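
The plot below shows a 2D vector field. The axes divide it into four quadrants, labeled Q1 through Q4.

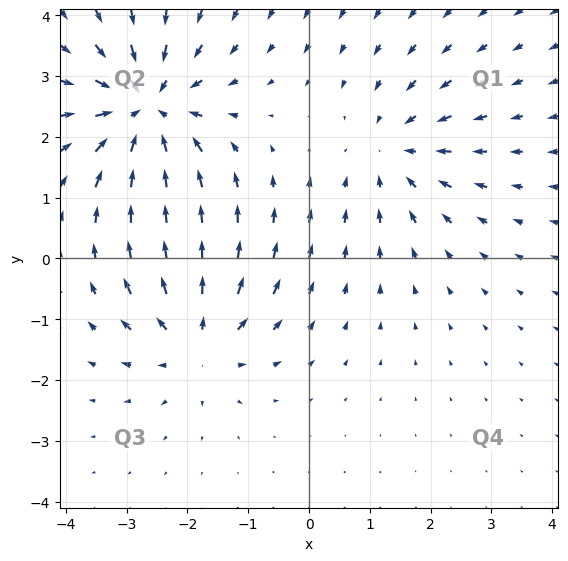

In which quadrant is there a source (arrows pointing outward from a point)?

The source sits at approximately (-1.8, -1.3), which lies in quadrant Q3. The divergence there is about +3, positive as expected for a source.

Q3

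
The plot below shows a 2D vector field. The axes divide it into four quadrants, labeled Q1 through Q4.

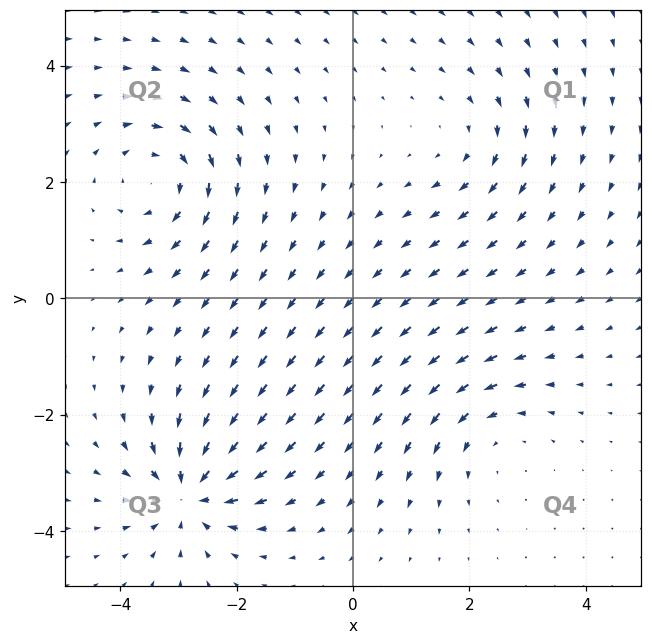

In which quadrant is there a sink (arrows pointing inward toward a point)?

The sink sits at approximately (-2.8, -3.3), which lies in quadrant Q3. The divergence there is about -6, negative as expected for a sink.

Q3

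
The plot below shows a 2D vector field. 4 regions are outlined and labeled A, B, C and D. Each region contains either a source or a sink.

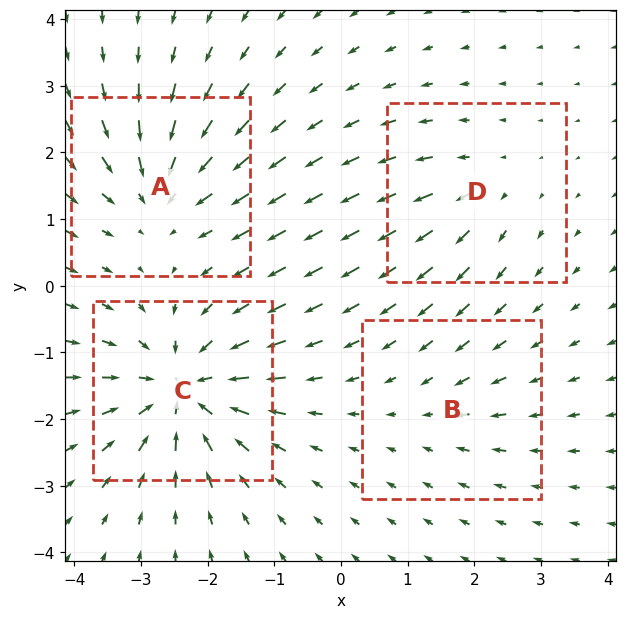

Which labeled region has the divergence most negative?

C

Divergence at each region's feature centre — A: about -5, B: about -2, C: about -8, D: about +3. Region C is most negative.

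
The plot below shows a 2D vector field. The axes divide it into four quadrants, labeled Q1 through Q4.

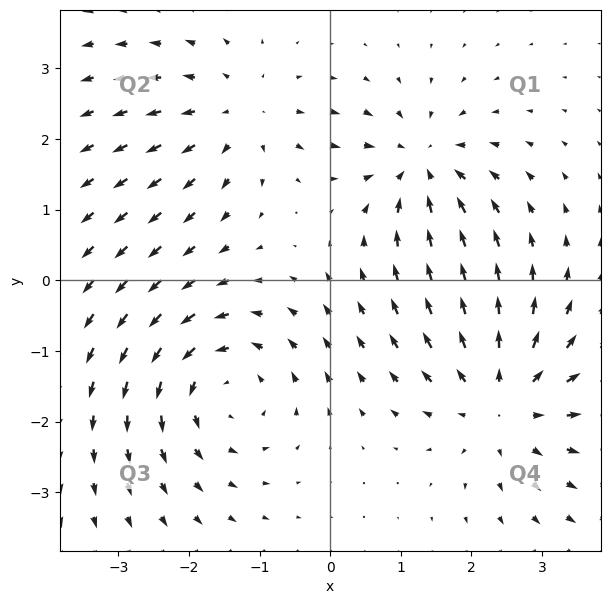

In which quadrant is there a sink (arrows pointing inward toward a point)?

The sink sits at approximately (1.3, 1.6), which lies in quadrant Q1. The divergence there is about -4, negative as expected for a sink.

Q1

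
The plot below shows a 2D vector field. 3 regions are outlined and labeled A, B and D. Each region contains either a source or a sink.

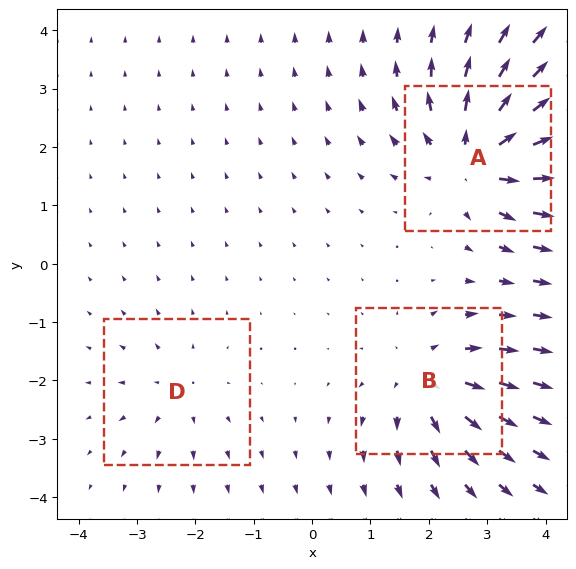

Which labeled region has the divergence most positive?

Divergence at each region's feature centre — A: about +6, B: about +4, D: about +2. Region A is most positive.

A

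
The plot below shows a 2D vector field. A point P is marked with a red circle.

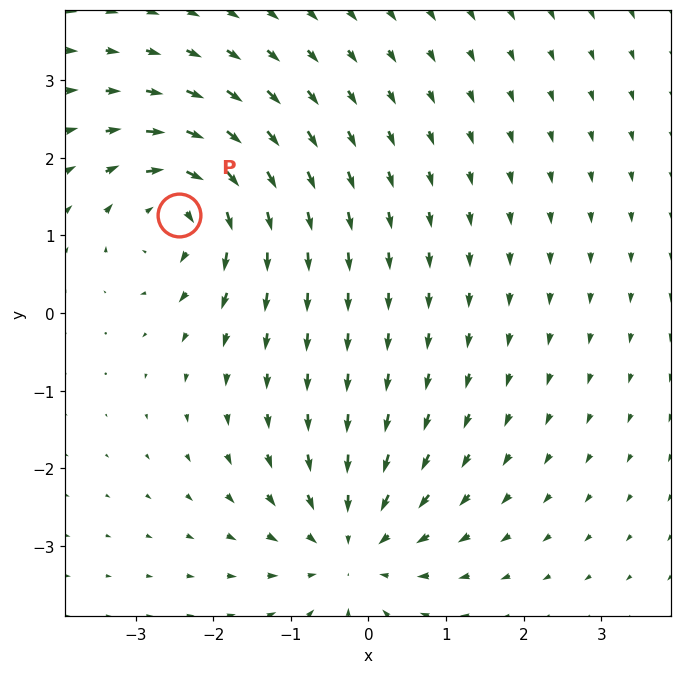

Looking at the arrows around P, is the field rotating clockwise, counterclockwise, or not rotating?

Near P at (-2.4, 1.3) the arrows circulate clockwise. The curl (z-component) there is about -6; negative curl means clockwise rotation.

clockwise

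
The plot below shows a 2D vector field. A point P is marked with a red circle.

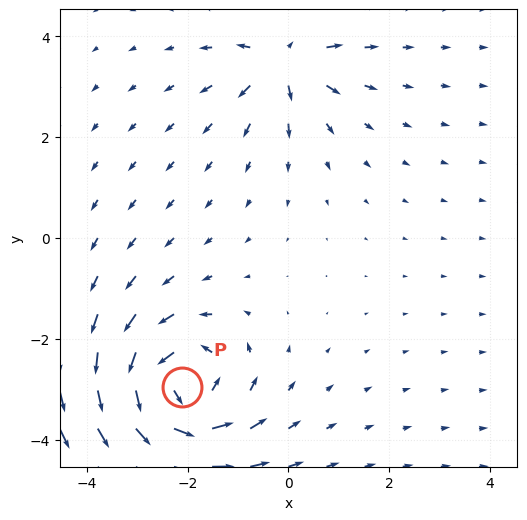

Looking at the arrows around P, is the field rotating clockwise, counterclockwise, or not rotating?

Near P at (-2.1, -3.0) the arrows circulate counterclockwise. The curl (z-component) there is about +5; positive curl means counterclockwise rotation.

counterclockwise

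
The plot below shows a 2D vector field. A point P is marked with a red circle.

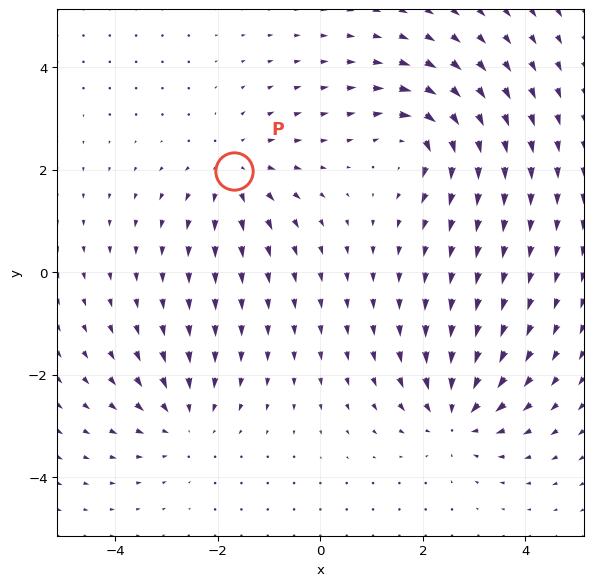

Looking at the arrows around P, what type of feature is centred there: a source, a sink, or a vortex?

source

At P (-1.7, 2.0) the arrows spread outward. Divergence about +3, curl ≈0 — positive divergence with near-zero curl is a source.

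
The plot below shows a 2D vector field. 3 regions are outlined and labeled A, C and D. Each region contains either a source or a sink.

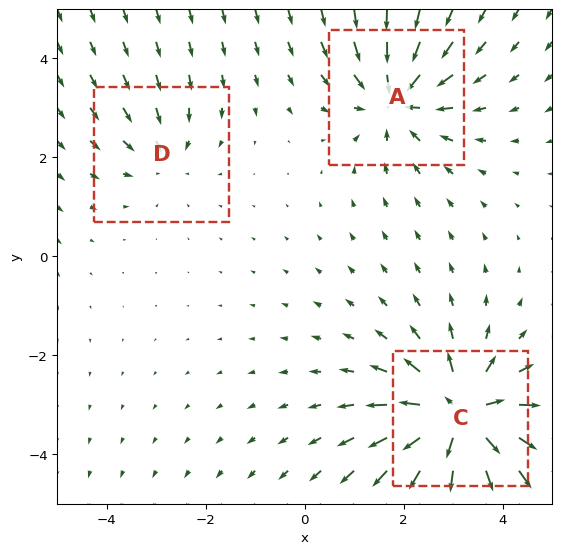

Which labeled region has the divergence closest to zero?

D

Divergence at each region's feature centre — A: about -4, C: about +6, D: about -2. Region D is closest to zero.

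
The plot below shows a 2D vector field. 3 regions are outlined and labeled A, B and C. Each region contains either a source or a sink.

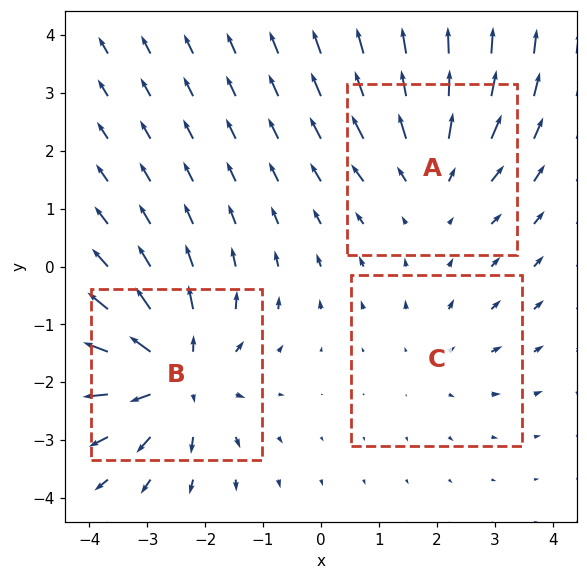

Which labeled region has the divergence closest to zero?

Divergence at each region's feature centre — A: about +3, B: about +5, C: about +2. Region C is closest to zero.

C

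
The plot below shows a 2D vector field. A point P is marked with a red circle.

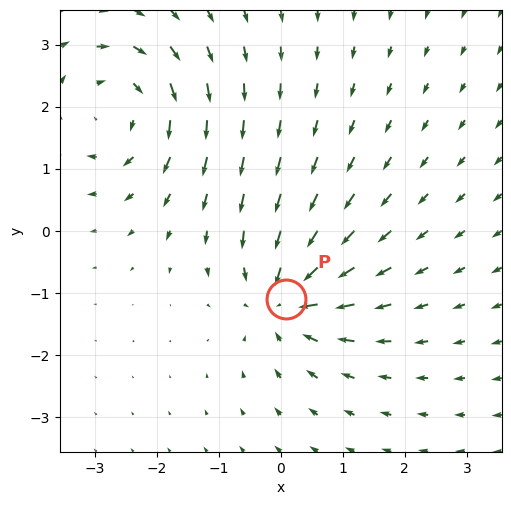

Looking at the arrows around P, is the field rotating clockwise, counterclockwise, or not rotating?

Near P at (0.1, -1.1) the arrows show no circulation. The curl there is ≈0.

not rotating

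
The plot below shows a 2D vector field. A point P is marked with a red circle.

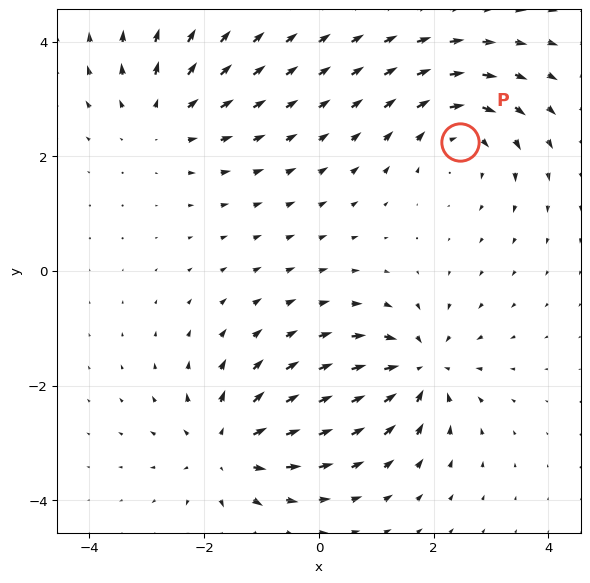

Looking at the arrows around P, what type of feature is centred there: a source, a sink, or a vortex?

vortex

At P (2.5, 2.3) the arrows circulate clockwise. Divergence ≈0, curl about -4 — near-zero divergence with nonzero curl is a vortex.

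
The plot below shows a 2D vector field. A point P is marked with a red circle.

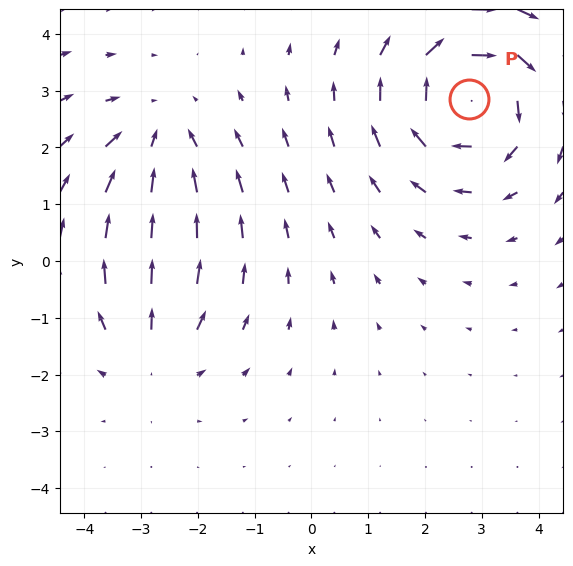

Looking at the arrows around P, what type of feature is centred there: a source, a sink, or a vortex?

At P (2.8, 2.9) the arrows circulate clockwise. Divergence ≈0, curl about -4 — near-zero divergence with nonzero curl is a vortex.

vortex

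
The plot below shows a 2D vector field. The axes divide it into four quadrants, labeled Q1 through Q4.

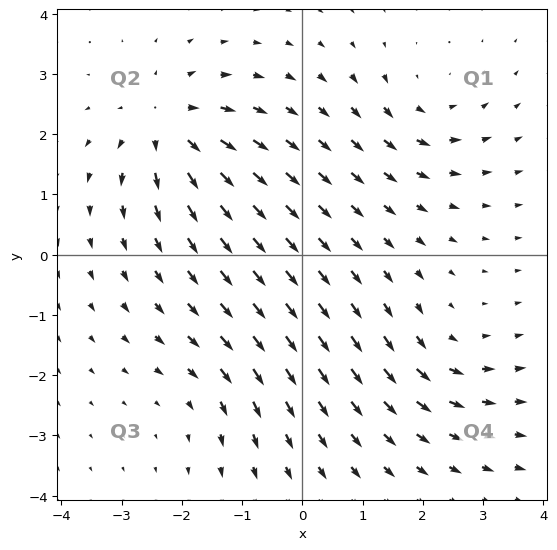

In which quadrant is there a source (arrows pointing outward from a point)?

Q2

The source sits at approximately (-2.2, 2.1), which lies in quadrant Q2. The divergence there is about +6, positive as expected for a source.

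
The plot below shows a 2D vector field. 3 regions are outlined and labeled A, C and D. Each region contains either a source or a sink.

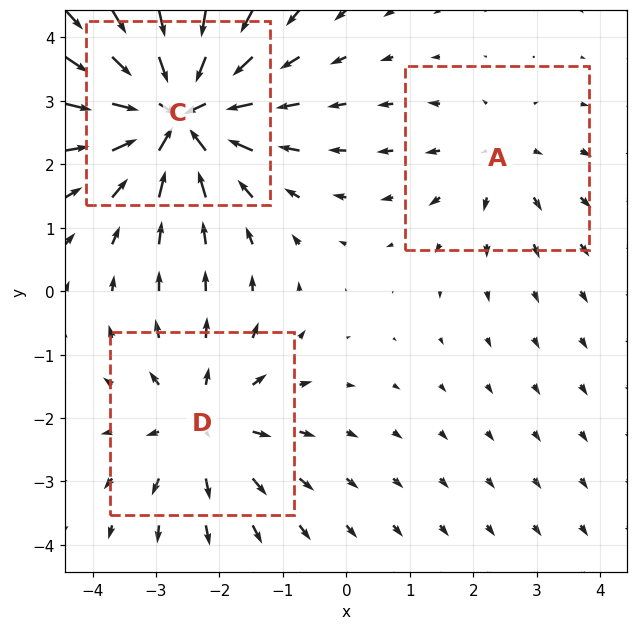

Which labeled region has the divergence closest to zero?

A

Divergence at each region's feature centre — A: about +2, C: about -5, D: about +3. Region A is closest to zero.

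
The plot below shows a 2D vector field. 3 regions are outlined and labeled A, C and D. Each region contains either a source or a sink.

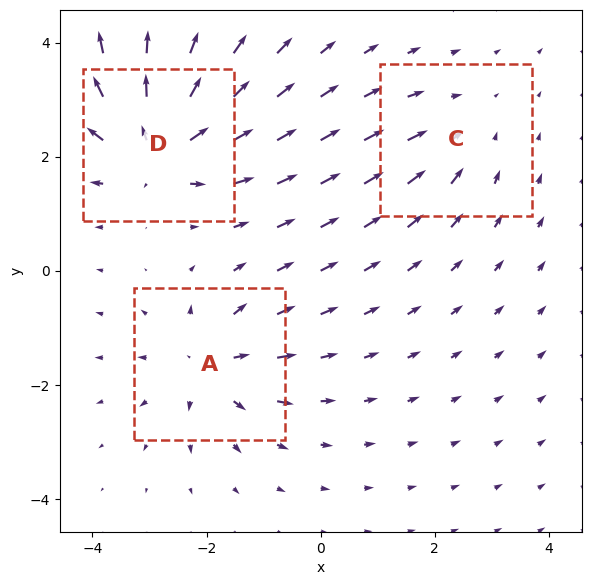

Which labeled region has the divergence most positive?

Divergence at each region's feature centre — A: about +4, C: about -2, D: about +5. Region D is most positive.

D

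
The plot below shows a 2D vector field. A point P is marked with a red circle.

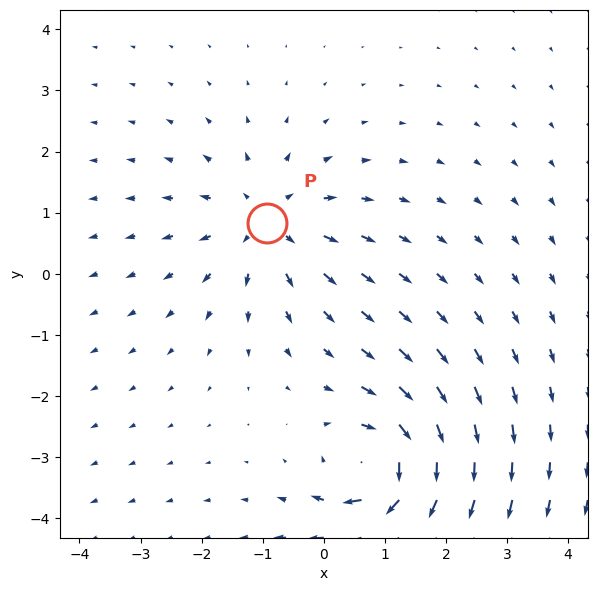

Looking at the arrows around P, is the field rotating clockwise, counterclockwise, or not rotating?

Near P at (-0.9, 0.8) the arrows show no circulation. The curl there is ≈0.

not rotating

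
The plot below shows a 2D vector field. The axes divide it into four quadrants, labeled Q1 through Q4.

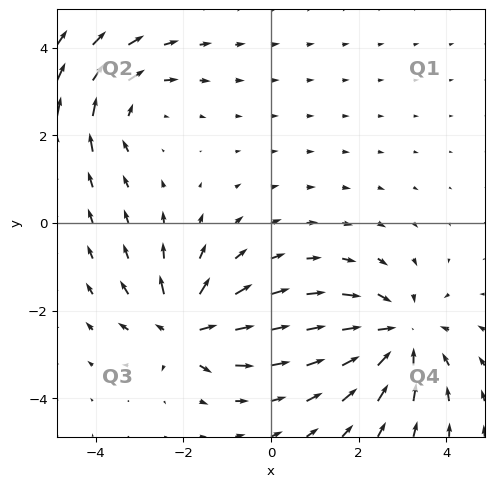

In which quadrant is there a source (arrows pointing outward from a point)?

Q3

The source sits at approximately (-2.0, -2.4), which lies in quadrant Q3. The divergence there is about +5, positive as expected for a source.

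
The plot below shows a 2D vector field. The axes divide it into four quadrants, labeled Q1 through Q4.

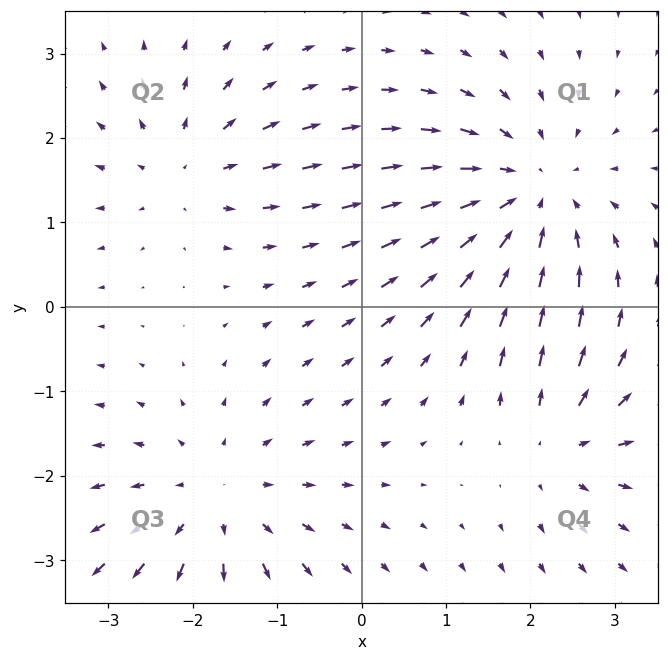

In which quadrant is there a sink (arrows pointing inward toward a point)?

The sink sits at approximately (2.0, 1.3), which lies in quadrant Q1. The divergence there is about -4, negative as expected for a sink.

Q1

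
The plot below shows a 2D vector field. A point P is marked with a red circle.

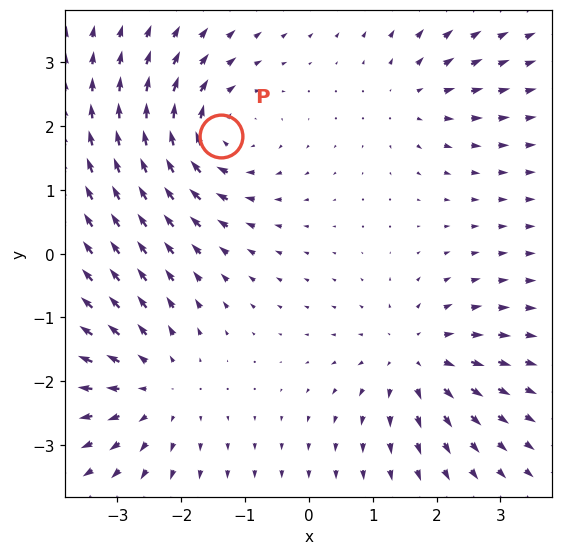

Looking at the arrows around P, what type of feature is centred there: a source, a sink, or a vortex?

vortex

At P (-1.4, 1.8) the arrows circulate clockwise. Divergence ≈0, curl about -6 — near-zero divergence with nonzero curl is a vortex.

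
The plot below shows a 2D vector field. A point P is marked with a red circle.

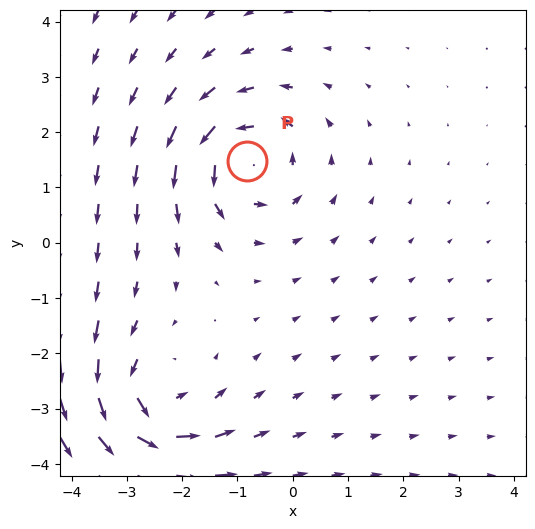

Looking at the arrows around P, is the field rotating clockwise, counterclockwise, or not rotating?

counterclockwise

Near P at (-0.8, 1.5) the arrows circulate counterclockwise. The curl (z-component) there is about +5; positive curl means counterclockwise rotation.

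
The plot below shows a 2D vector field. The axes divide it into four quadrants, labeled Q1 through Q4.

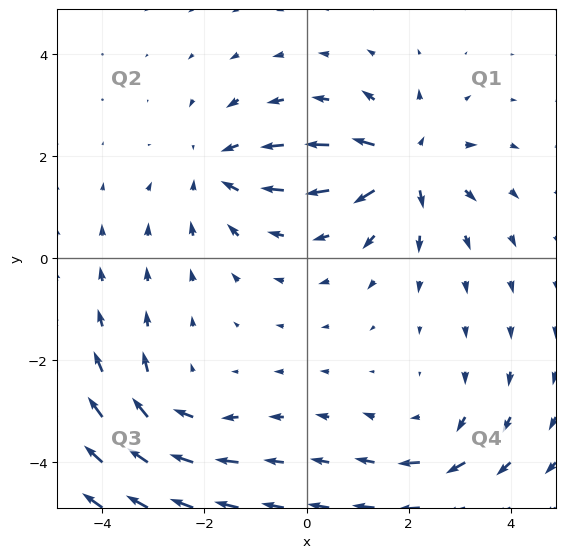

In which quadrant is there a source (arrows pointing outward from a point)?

The source sits at approximately (1.9, 1.8), which lies in quadrant Q1. The divergence there is about +6, positive as expected for a source.

Q1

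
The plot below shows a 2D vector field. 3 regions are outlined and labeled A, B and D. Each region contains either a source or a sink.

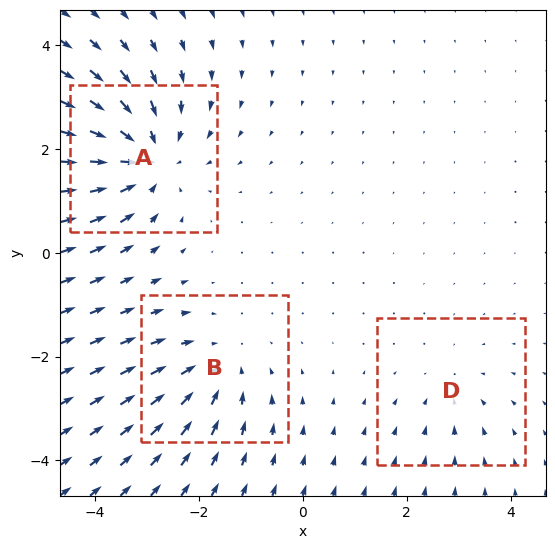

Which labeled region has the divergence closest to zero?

D

Divergence at each region's feature centre — A: about -5, B: about -3, D: about -2. Region D is closest to zero.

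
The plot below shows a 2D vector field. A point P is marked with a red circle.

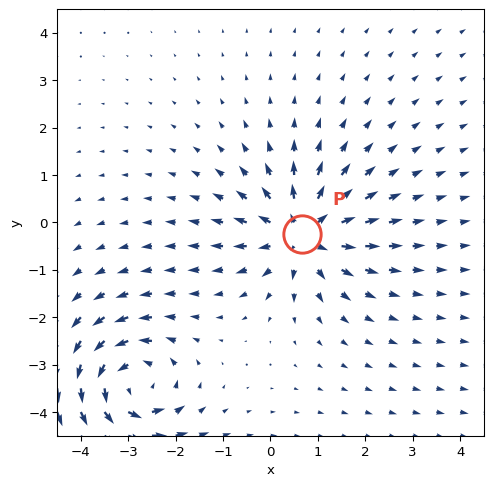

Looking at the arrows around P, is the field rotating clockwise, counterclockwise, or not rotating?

Near P at (0.7, -0.2) the arrows show no circulation. The curl there is ≈0.

not rotating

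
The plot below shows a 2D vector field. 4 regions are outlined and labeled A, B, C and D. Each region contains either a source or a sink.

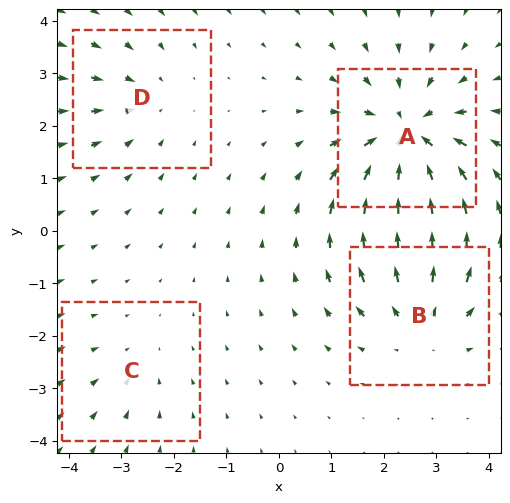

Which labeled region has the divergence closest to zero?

C

Divergence at each region's feature centre — A: about -7, B: about +4, C: about -2, D: about -3. Region C is closest to zero.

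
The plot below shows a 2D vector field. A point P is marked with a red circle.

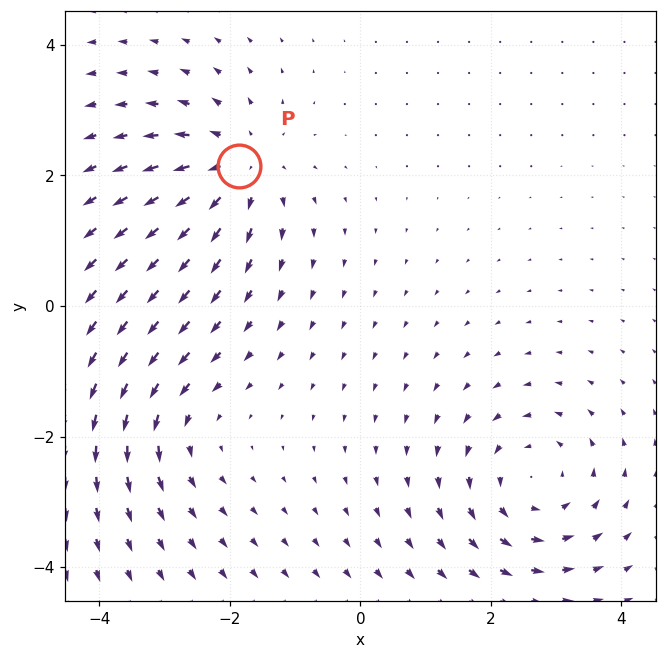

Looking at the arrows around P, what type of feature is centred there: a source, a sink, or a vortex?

source

At P (-1.9, 2.1) the arrows spread outward. Divergence about +5, curl ≈0 — positive divergence with near-zero curl is a source.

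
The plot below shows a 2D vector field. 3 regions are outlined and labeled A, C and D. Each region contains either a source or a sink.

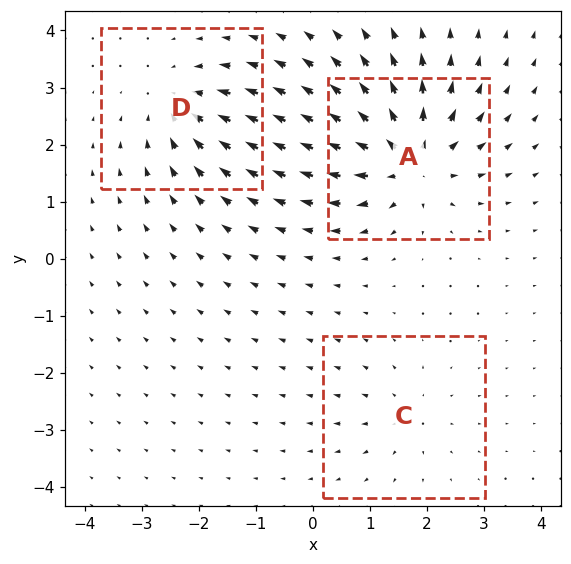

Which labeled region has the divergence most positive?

A

Divergence at each region's feature centre — A: about +6, C: about +2, D: about -4. Region A is most positive.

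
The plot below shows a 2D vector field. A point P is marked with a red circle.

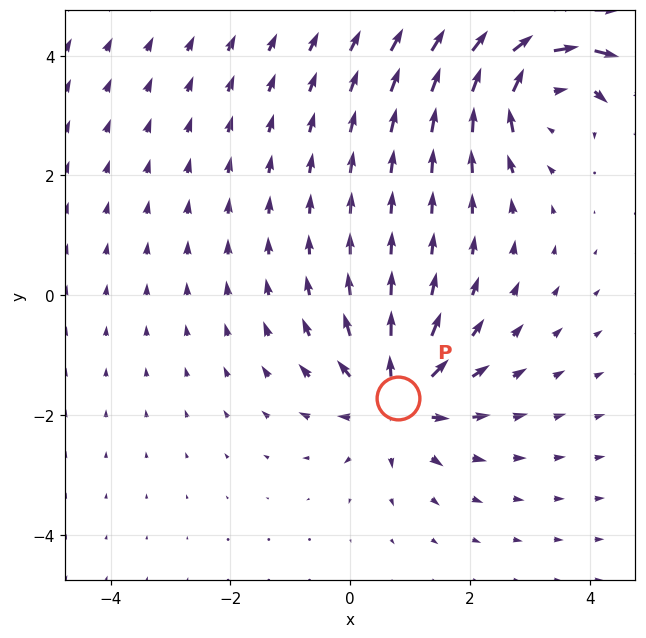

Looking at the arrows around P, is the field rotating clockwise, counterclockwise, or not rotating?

Near P at (0.8, -1.7) the arrows show no circulation. The curl there is ≈0.

not rotating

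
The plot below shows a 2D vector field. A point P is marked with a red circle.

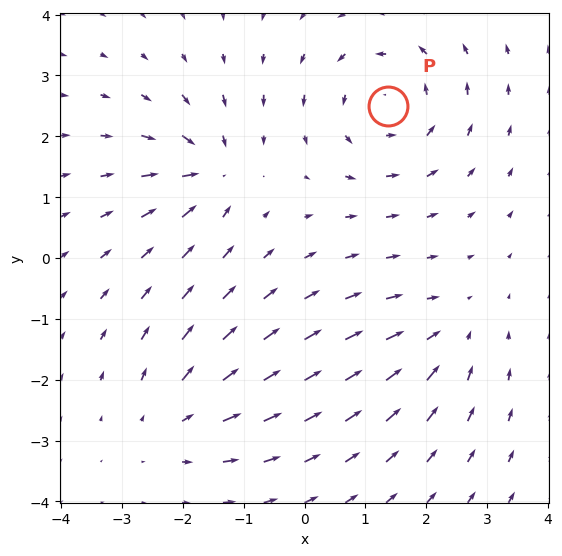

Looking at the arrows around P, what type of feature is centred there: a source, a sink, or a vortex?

At P (1.4, 2.5) the arrows circulate counterclockwise. Divergence ≈0, curl about +5 — near-zero divergence with nonzero curl is a vortex.

vortex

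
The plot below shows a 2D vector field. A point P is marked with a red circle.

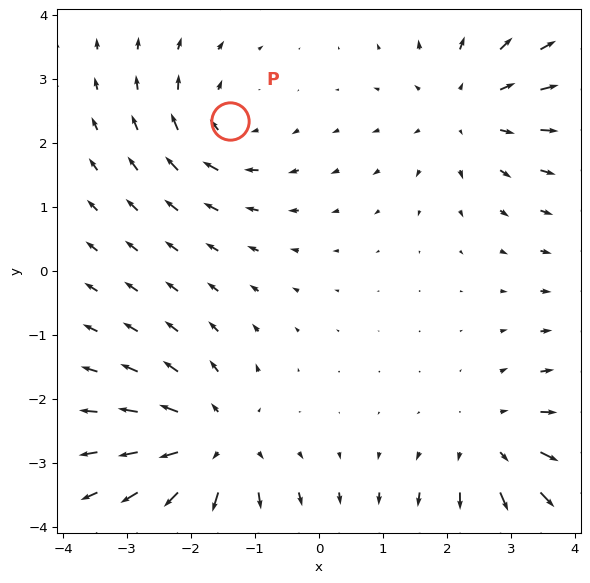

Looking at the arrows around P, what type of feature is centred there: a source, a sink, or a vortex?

At P (-1.4, 2.3) the arrows circulate clockwise. Divergence ≈0, curl about -4 — near-zero divergence with nonzero curl is a vortex.

vortex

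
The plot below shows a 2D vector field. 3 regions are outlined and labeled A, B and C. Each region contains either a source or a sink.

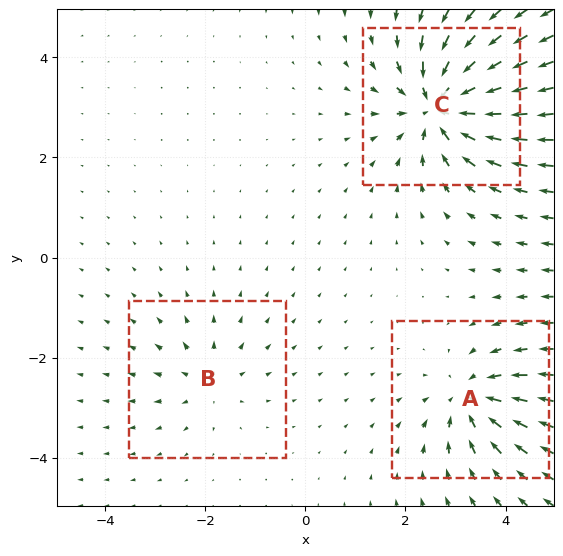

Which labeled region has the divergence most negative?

C

Divergence at each region's feature centre — A: about -4, B: about +3, C: about -6. Region C is most negative.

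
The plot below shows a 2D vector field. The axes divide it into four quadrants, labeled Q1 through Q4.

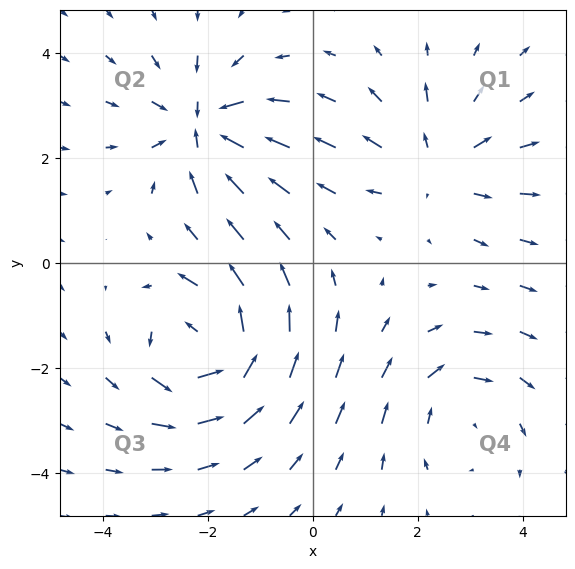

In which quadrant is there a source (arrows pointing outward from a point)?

The source sits at approximately (2.3, 1.9), which lies in quadrant Q1. The divergence there is about +3, positive as expected for a source.

Q1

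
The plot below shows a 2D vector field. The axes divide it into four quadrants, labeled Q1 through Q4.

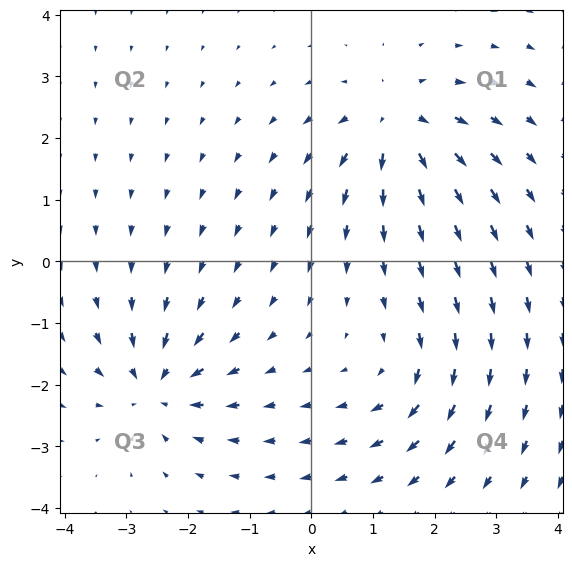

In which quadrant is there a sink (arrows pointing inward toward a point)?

Q3

The sink sits at approximately (-2.5, -2.0), which lies in quadrant Q3. The divergence there is about -6, negative as expected for a sink.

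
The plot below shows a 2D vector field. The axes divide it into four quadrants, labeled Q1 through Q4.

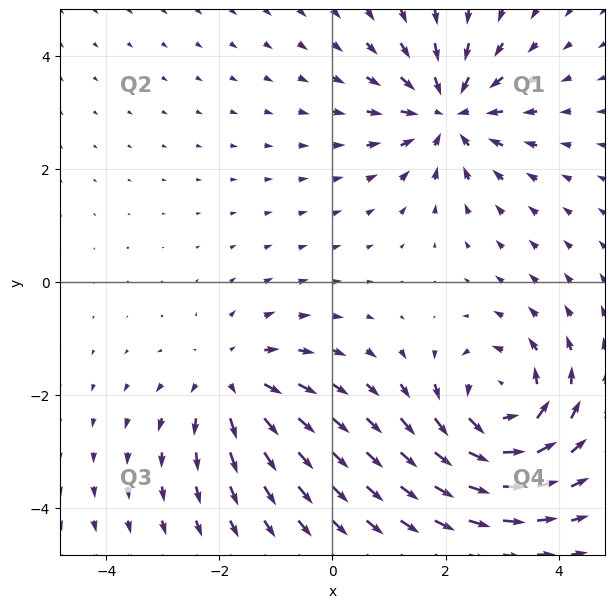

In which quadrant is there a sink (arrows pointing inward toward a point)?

Q1

The sink sits at approximately (2.0, 3.0), which lies in quadrant Q1. The divergence there is about -4, negative as expected for a sink.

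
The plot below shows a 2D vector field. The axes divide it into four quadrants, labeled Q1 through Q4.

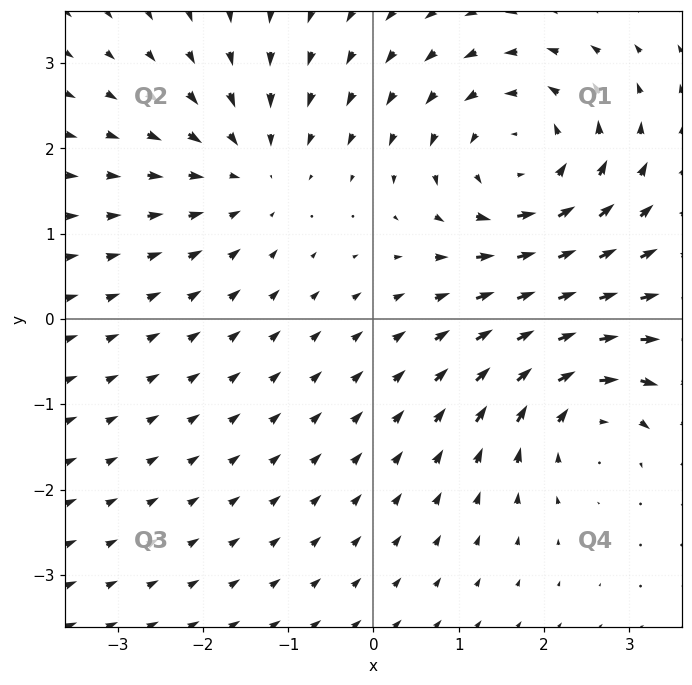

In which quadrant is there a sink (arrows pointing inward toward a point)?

The sink sits at approximately (-1.5, 1.7), which lies in quadrant Q2. The divergence there is about -3, negative as expected for a sink.

Q2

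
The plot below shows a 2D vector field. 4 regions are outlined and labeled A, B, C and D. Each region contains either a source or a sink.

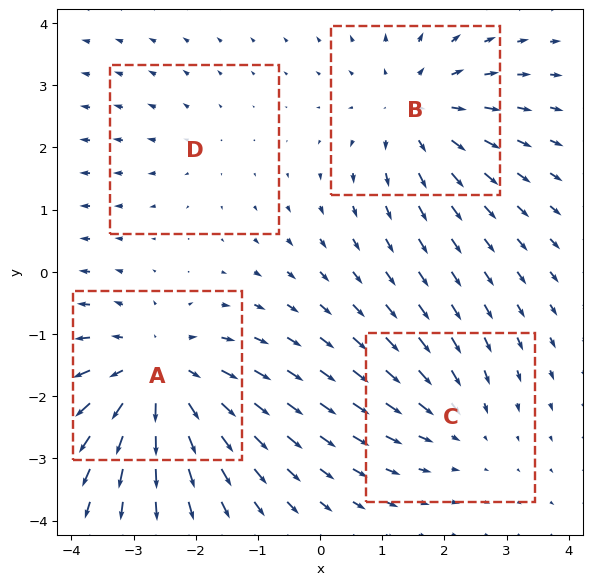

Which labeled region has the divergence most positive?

A

Divergence at each region's feature centre — A: about +6, B: about +4, C: about -3, D: about +2. Region A is most positive.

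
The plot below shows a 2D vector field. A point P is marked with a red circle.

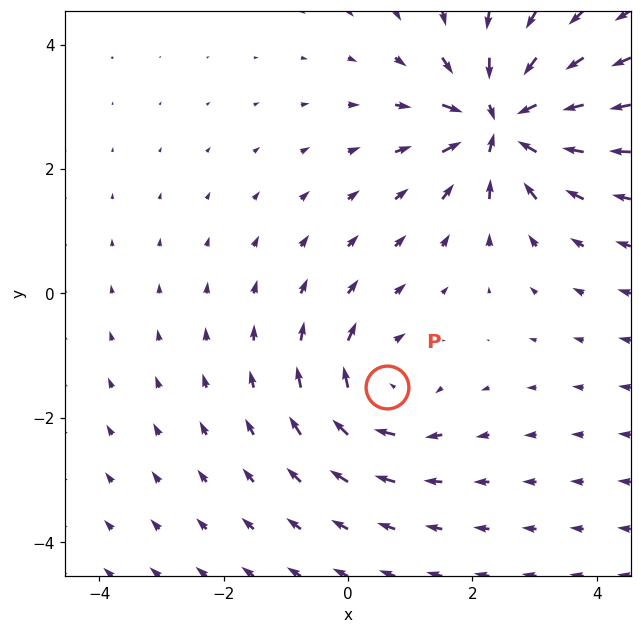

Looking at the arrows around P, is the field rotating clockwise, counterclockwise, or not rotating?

clockwise

Near P at (0.6, -1.5) the arrows circulate clockwise. The curl (z-component) there is about -3; negative curl means clockwise rotation.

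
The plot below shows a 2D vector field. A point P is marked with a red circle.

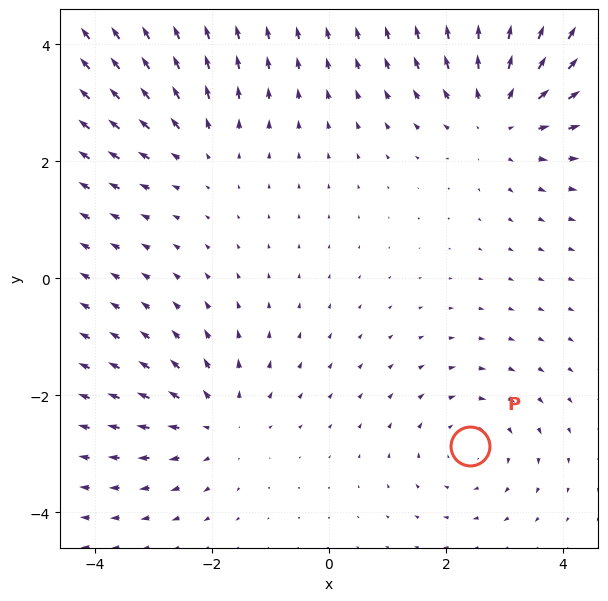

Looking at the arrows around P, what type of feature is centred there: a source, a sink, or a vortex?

At P (2.4, -2.9) the arrows circulate clockwise. Divergence ≈0, curl about -3 — near-zero divergence with nonzero curl is a vortex.

vortex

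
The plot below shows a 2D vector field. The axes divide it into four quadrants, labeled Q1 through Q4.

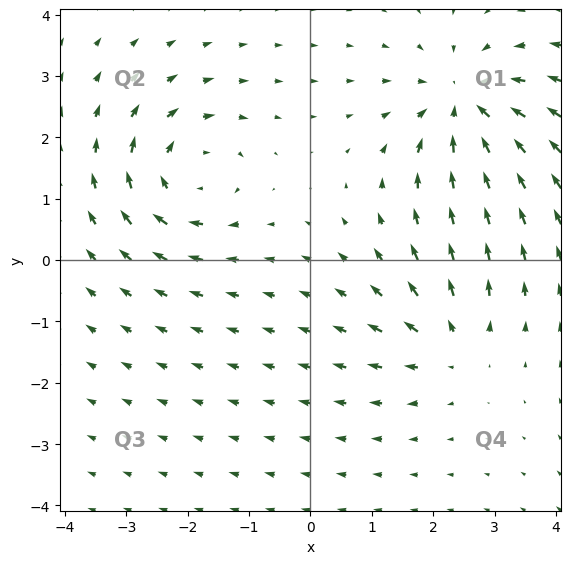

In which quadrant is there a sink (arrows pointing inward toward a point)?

Q1

The sink sits at approximately (2.5, 2.5), which lies in quadrant Q1. The divergence there is about -5, negative as expected for a sink.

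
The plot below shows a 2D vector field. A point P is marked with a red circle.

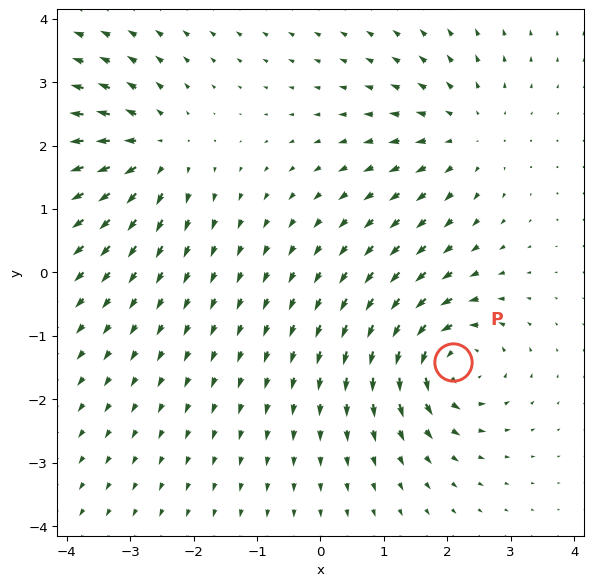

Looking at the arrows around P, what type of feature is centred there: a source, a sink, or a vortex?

vortex

At P (2.1, -1.4) the arrows circulate counterclockwise. Divergence ≈0, curl about +7 — near-zero divergence with nonzero curl is a vortex.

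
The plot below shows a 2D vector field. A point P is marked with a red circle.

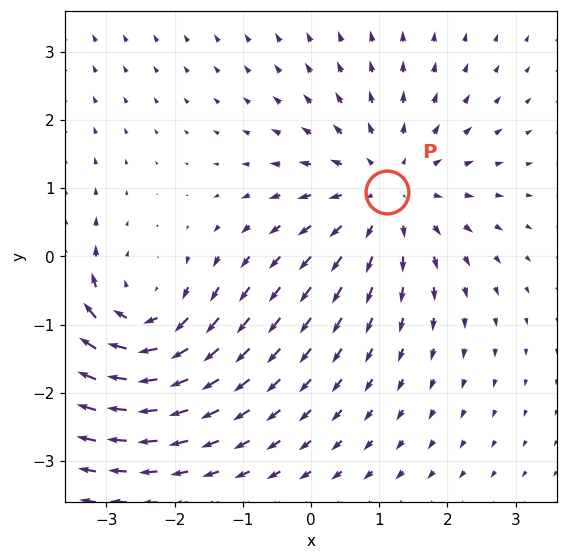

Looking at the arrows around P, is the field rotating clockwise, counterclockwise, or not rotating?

Near P at (1.1, 0.9) the arrows show no circulation. The curl there is ≈0.

not rotating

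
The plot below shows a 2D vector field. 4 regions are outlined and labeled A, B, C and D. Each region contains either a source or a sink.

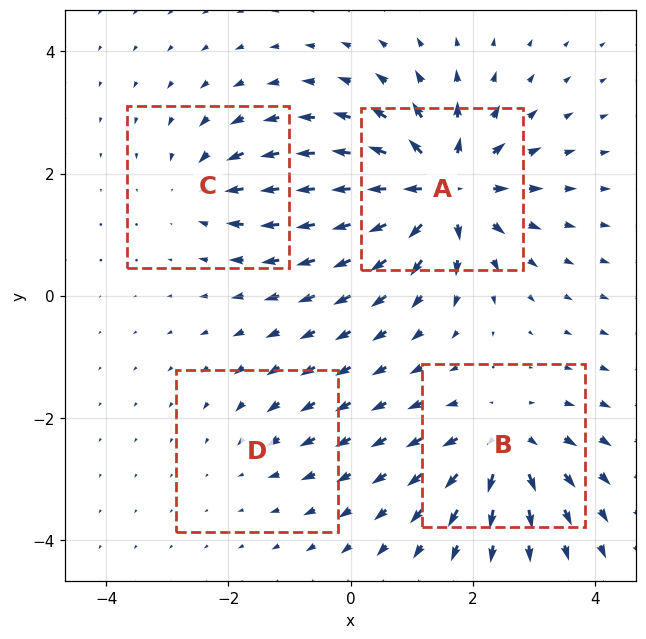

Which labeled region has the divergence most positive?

A

Divergence at each region's feature centre — A: about +9, B: about +6, C: about -4, D: about -2. Region A is most positive.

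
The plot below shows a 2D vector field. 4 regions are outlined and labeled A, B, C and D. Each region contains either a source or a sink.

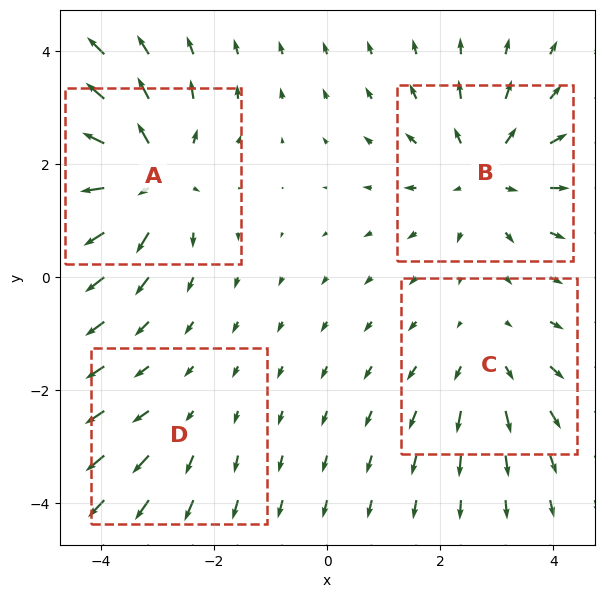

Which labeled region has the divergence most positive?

Divergence at each region's feature centre — A: about +6, B: about +5, C: about +3, D: about +2. Region A is most positive.

A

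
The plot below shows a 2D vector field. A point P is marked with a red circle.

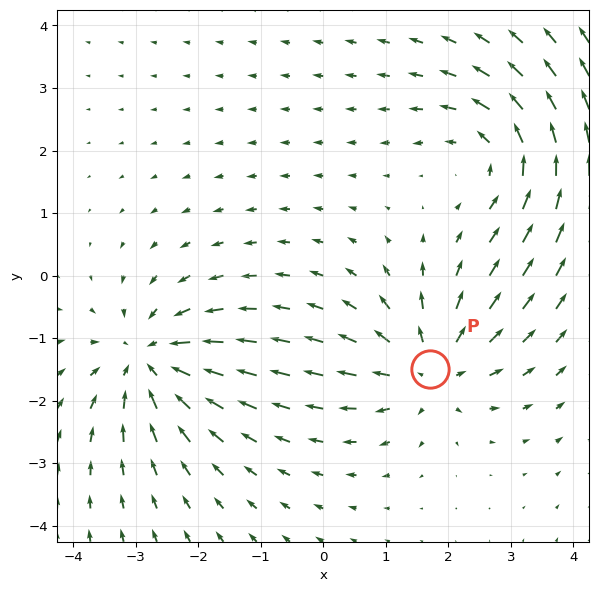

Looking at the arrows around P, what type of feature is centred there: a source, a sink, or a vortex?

source

At P (1.7, -1.5) the arrows spread outward. Divergence about +3, curl ≈0 — positive divergence with near-zero curl is a source.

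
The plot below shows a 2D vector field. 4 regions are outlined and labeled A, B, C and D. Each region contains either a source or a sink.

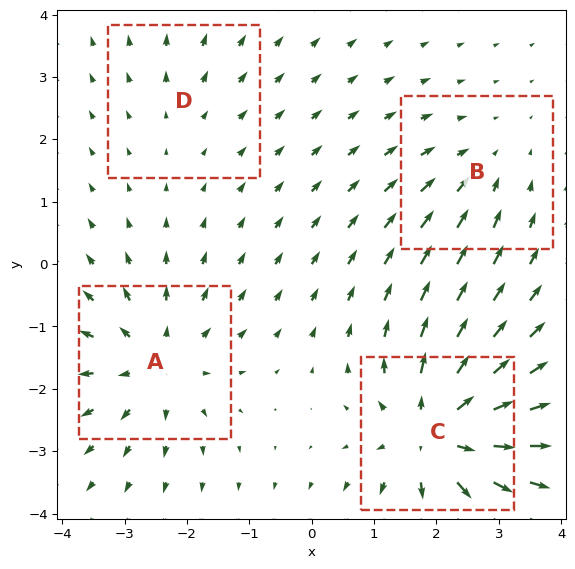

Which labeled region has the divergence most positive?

C

Divergence at each region's feature centre — A: about +5, B: about -3, C: about +7, D: about +2. Region C is most positive.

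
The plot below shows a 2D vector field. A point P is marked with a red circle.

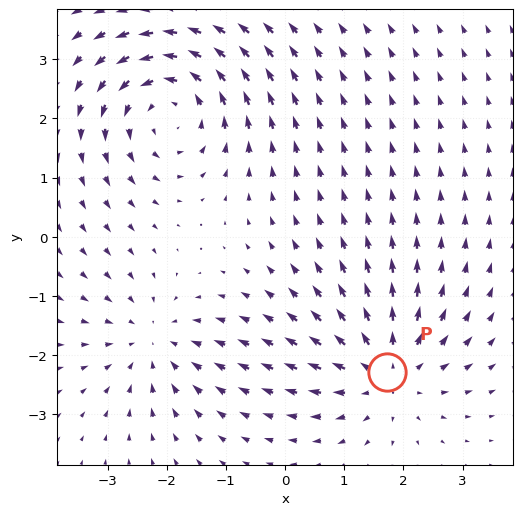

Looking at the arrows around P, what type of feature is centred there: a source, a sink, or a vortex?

At P (1.7, -2.3) the arrows spread outward. Divergence about +4, curl ≈0 — positive divergence with near-zero curl is a source.

source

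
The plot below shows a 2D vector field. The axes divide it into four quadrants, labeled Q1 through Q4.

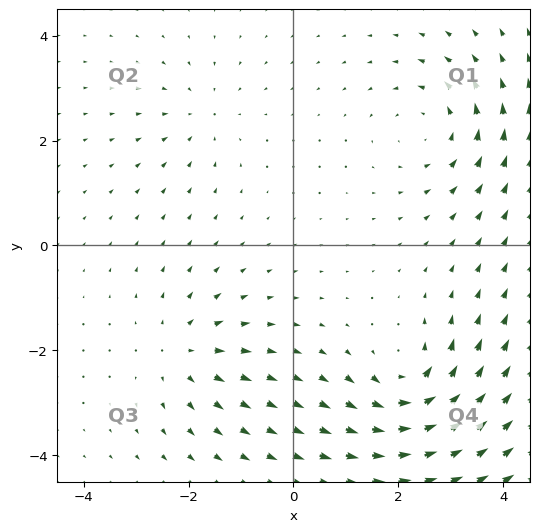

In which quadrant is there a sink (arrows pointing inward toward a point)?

The sink sits at approximately (-1.7, 2.5), which lies in quadrant Q2. The divergence there is about -3, negative as expected for a sink.

Q2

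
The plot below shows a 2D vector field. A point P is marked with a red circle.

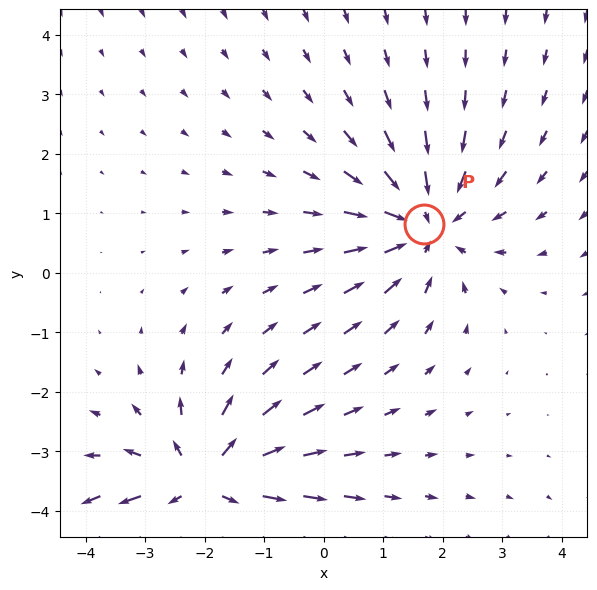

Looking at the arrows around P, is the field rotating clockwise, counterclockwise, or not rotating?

Near P at (1.7, 0.8) the arrows show no circulation. The curl there is ≈0.

not rotating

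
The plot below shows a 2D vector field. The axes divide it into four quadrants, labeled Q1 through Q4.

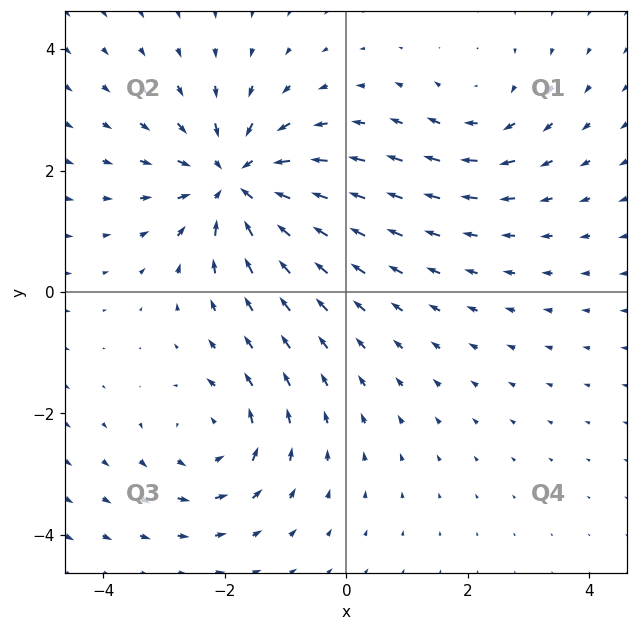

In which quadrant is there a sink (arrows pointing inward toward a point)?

The sink sits at approximately (-1.8, 1.8), which lies in quadrant Q2. The divergence there is about -5, negative as expected for a sink.

Q2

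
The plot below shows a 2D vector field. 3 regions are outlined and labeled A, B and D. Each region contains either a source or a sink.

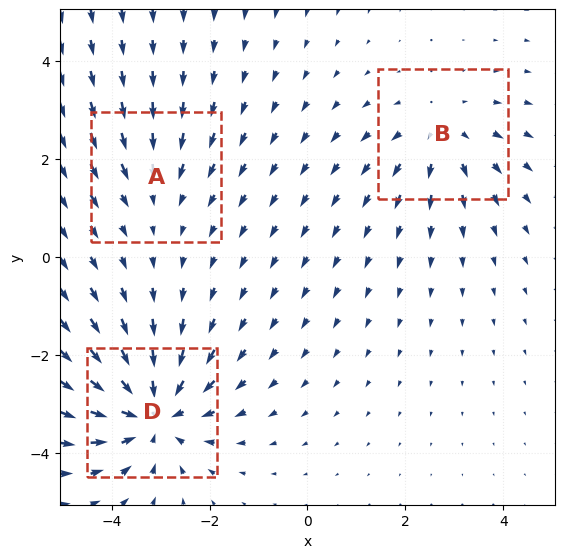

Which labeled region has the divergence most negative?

Divergence at each region's feature centre — A: about -2, B: about +3, D: about -5. Region D is most negative.

D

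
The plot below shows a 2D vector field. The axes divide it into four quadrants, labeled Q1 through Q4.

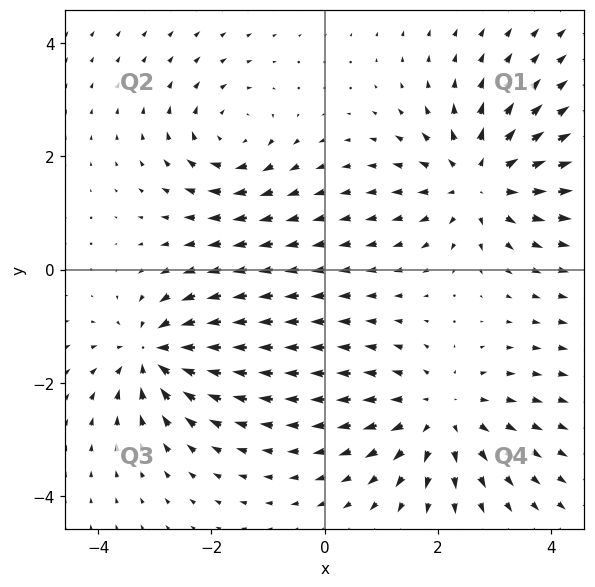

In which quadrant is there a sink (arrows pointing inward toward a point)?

The sink sits at approximately (-3.0, -1.5), which lies in quadrant Q3. The divergence there is about -6, negative as expected for a sink.

Q3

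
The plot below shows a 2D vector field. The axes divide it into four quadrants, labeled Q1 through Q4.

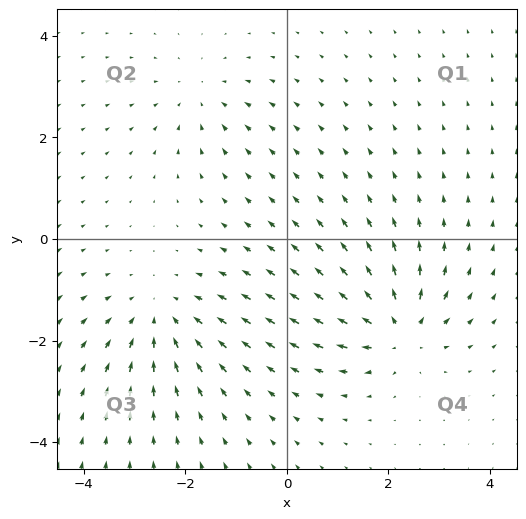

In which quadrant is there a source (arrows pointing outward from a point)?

Q4

The source sits at approximately (2.2, -1.8), which lies in quadrant Q4. The divergence there is about +6, positive as expected for a source.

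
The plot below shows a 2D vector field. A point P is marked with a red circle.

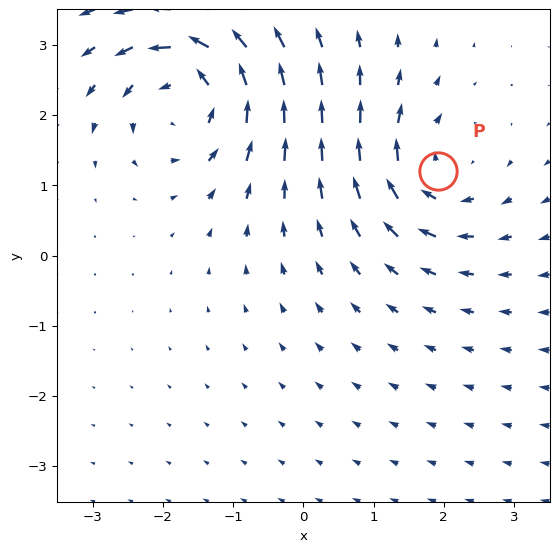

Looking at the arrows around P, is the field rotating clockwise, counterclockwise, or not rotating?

clockwise

Near P at (1.9, 1.2) the arrows circulate clockwise. The curl (z-component) there is about -4; negative curl means clockwise rotation.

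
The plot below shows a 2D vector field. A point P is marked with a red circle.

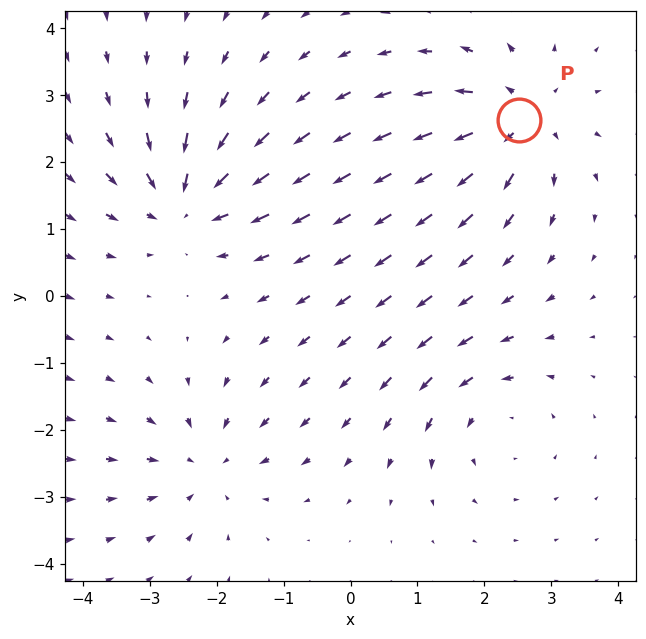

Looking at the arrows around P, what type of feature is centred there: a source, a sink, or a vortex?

At P (2.5, 2.6) the arrows spread outward. Divergence about +5, curl ≈0 — positive divergence with near-zero curl is a source.

source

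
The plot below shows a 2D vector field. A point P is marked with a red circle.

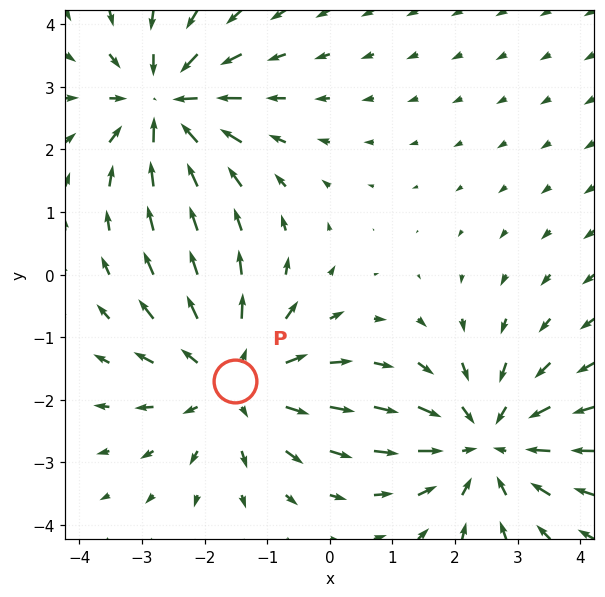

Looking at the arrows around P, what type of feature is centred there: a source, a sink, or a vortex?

source

At P (-1.5, -1.7) the arrows spread outward. Divergence about +4, curl ≈0 — positive divergence with near-zero curl is a source.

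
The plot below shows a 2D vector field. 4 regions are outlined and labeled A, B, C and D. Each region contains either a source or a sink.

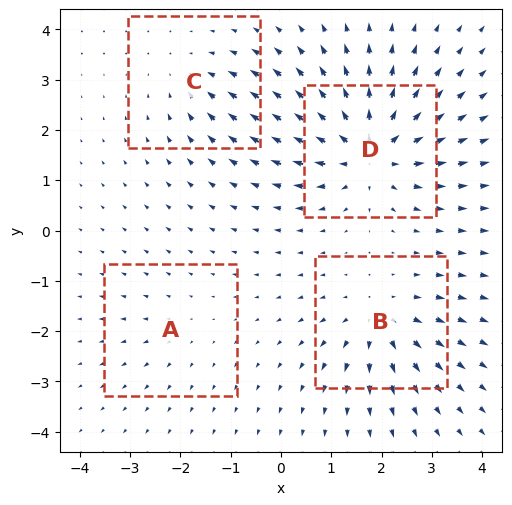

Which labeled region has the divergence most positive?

D

Divergence at each region's feature centre — A: about +2, B: about +5, C: about -3, D: about +8. Region D is most positive.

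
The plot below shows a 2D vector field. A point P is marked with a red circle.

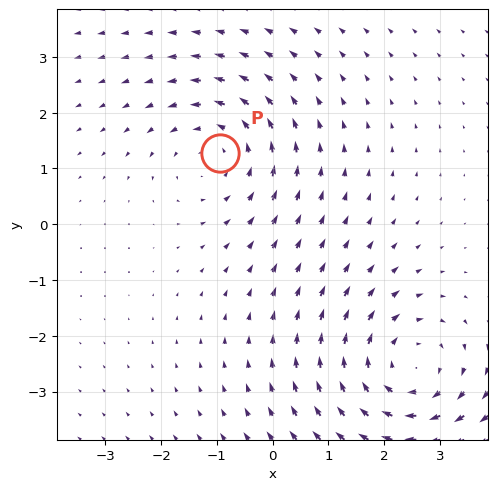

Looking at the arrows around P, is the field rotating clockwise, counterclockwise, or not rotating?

counterclockwise

Near P at (-0.9, 1.3) the arrows circulate counterclockwise. The curl (z-component) there is about +3; positive curl means counterclockwise rotation.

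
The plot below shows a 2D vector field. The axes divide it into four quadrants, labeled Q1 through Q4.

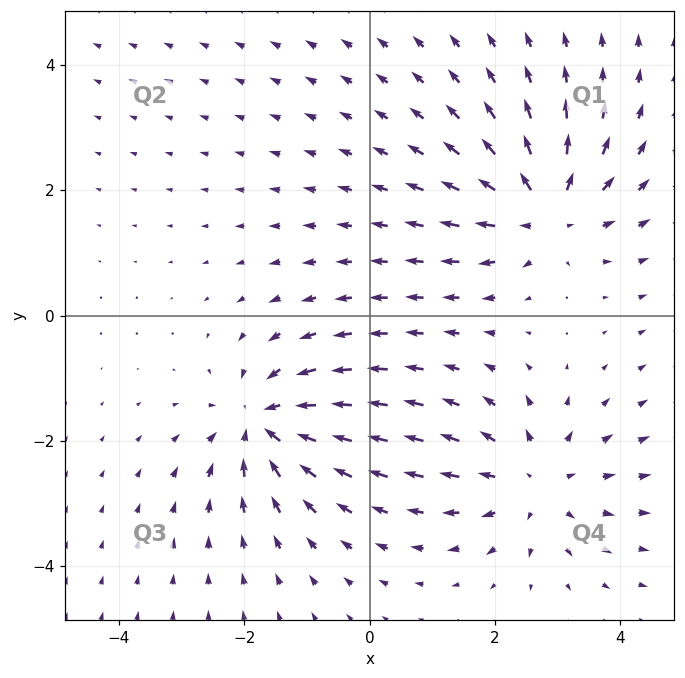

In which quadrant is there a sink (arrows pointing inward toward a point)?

The sink sits at approximately (-1.7, -1.7), which lies in quadrant Q3. The divergence there is about -5, negative as expected for a sink.

Q3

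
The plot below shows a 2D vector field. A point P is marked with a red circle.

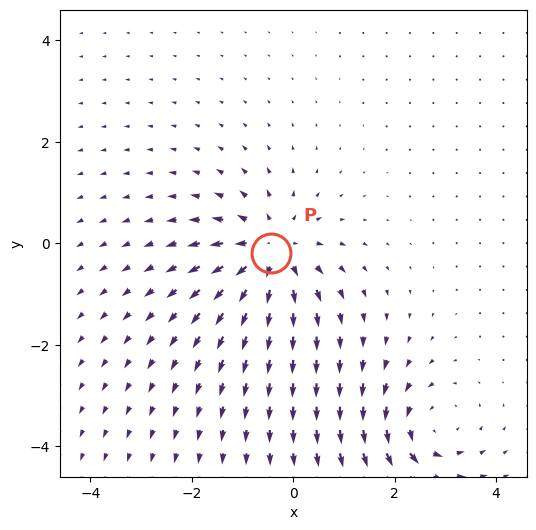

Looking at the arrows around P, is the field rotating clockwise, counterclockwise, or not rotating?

not rotating

Near P at (-0.4, -0.2) the arrows show no circulation. The curl there is ≈0.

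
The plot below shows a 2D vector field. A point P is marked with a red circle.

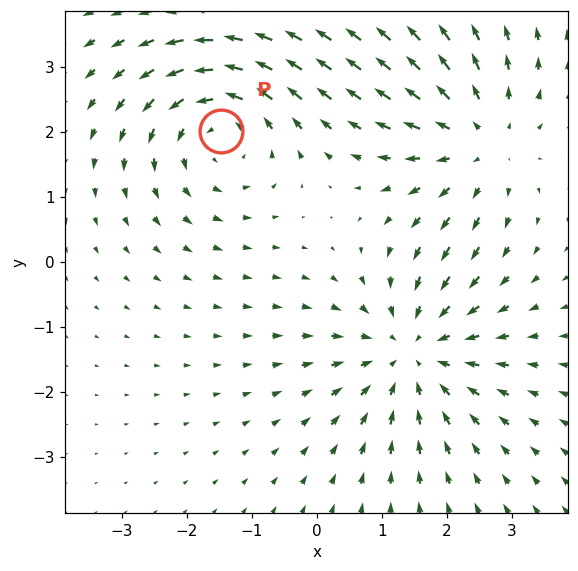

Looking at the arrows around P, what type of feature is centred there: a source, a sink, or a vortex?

vortex

At P (-1.5, 2.0) the arrows circulate counterclockwise. Divergence ≈0, curl about +3 — near-zero divergence with nonzero curl is a vortex.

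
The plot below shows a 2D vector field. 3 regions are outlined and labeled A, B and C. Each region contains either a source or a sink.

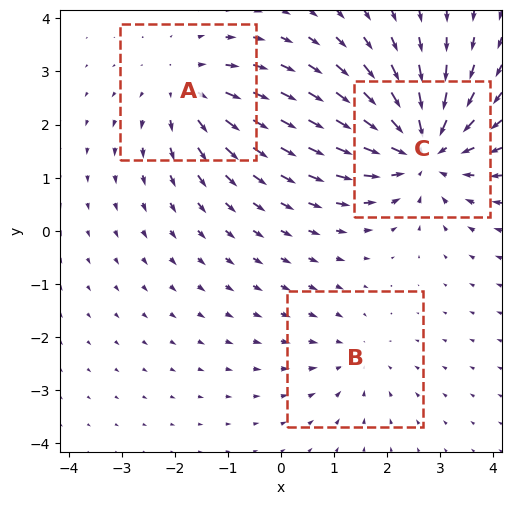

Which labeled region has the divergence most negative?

C

Divergence at each region's feature centre — A: about +3, B: about -2, C: about -4. Region C is most negative.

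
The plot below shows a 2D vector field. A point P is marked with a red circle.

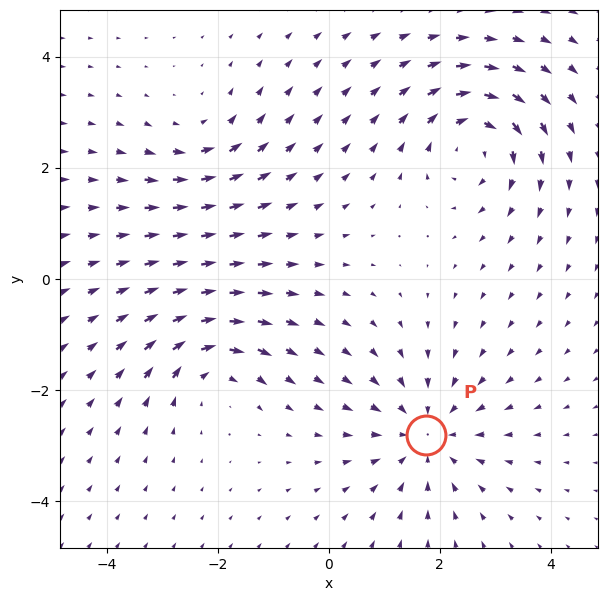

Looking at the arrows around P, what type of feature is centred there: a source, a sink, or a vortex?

At P (1.7, -2.8) the arrows converge inward. Divergence about -4, curl ≈0 — negative divergence with near-zero curl is a sink.

sink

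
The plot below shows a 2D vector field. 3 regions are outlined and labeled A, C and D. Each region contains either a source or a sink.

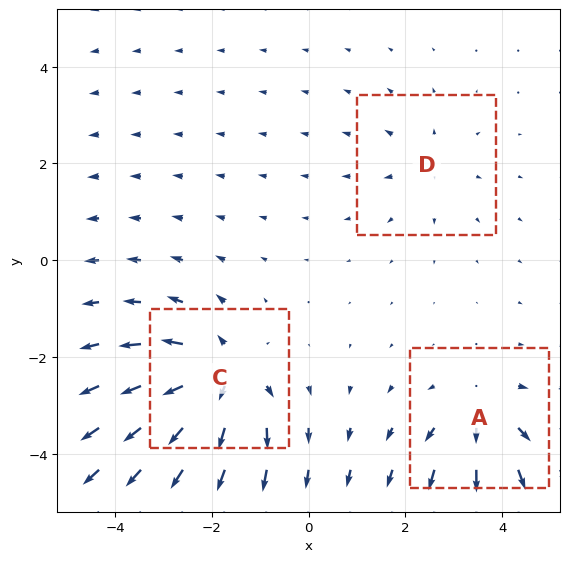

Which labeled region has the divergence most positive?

C

Divergence at each region's feature centre — A: about +4, C: about +6, D: about +2. Region C is most positive.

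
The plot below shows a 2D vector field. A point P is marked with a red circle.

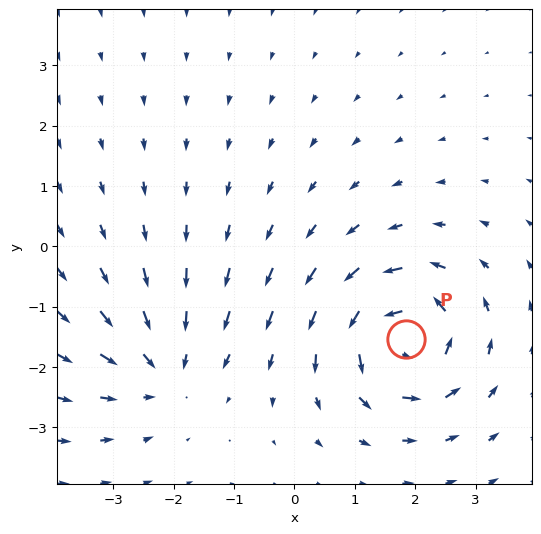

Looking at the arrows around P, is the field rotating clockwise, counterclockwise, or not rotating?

Near P at (1.8, -1.5) the arrows circulate counterclockwise. The curl (z-component) there is about +7; positive curl means counterclockwise rotation.

counterclockwise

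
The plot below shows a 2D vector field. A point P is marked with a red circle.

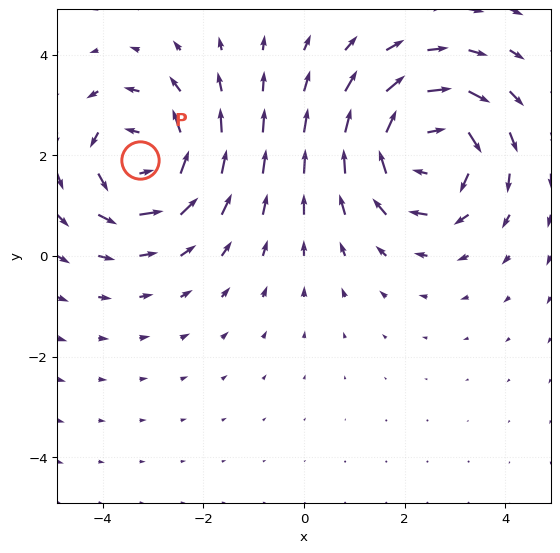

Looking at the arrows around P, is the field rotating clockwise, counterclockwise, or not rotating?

counterclockwise

Near P at (-3.3, 1.9) the arrows circulate counterclockwise. The curl (z-component) there is about +4; positive curl means counterclockwise rotation.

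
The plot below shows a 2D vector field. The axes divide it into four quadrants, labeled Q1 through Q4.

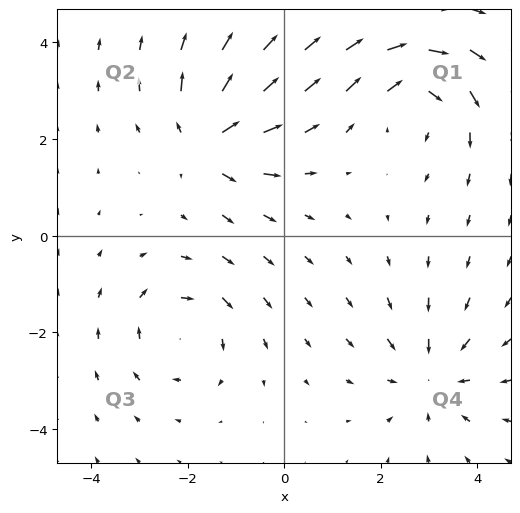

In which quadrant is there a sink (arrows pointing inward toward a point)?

The sink sits at approximately (3.1, -2.9), which lies in quadrant Q4. The divergence there is about -4, negative as expected for a sink.

Q4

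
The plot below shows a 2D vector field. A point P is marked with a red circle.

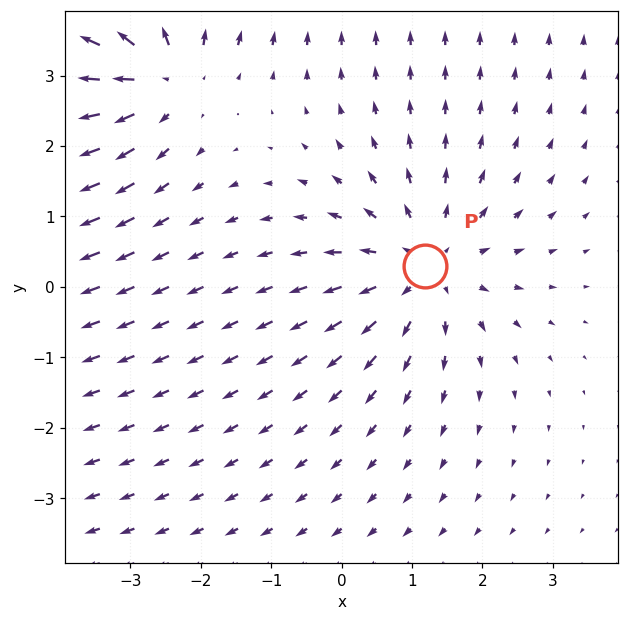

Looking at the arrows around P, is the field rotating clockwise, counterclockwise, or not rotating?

not rotating

Near P at (1.2, 0.3) the arrows show no circulation. The curl there is ≈0.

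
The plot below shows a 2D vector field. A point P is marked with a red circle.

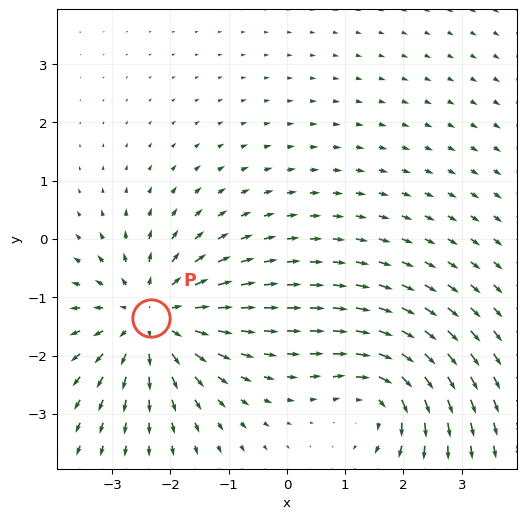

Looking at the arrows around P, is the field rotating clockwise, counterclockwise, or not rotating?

not rotating

Near P at (-2.3, -1.4) the arrows show no circulation. The curl there is ≈0.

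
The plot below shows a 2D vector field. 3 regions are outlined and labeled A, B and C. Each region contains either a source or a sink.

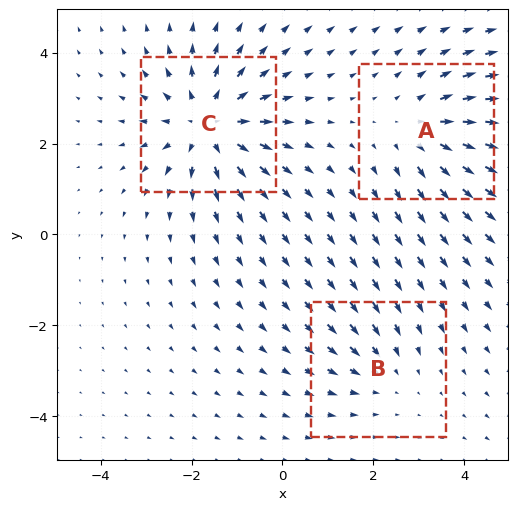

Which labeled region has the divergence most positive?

Divergence at each region's feature centre — A: about +3, B: about -2, C: about +4. Region C is most positive.

C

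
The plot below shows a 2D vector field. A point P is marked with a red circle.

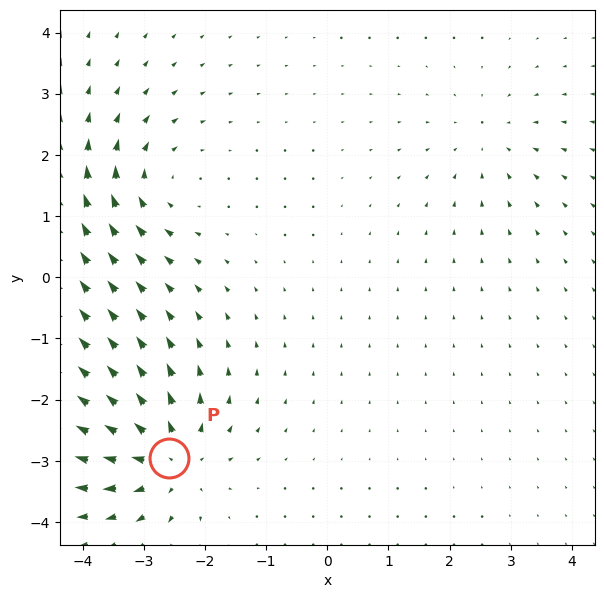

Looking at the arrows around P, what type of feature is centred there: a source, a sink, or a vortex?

At P (-2.6, -3.0) the arrows spread outward. Divergence about +6, curl ≈0 — positive divergence with near-zero curl is a source.

source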